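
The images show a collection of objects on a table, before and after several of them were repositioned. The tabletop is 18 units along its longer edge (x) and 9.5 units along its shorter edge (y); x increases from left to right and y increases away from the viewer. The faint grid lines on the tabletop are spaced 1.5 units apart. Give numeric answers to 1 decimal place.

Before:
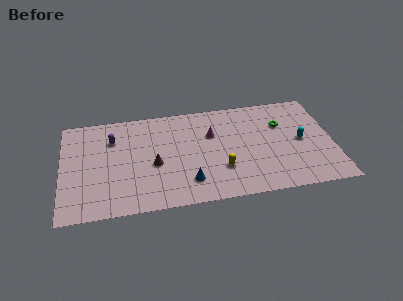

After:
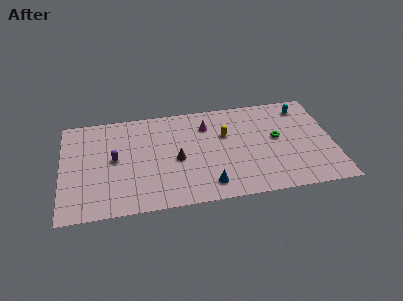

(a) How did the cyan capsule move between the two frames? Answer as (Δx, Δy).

(0.3, 3.2)

From the two frames, the cyan capsule sits at roughly (15.9, 4.7) before and (16.2, 7.9) after.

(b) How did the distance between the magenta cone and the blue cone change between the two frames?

+1.1

The distance was about 4.5 in the first image and 5.6 in the second, so they moved 1.1 units further apart.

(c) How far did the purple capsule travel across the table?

1.9

The purple capsule moved from about (3.4, 6.9) to (3.5, 5.0), a distance of √(0.1² + 1.9²) ≈ 1.9.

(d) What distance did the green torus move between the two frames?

1.4

The green torus was near (14.7, 6.5) before and (14.3, 5.2) after, so it travelled √(0.4² + 1.3²) ≈ 1.4 units.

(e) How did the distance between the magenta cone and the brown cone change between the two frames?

-0.9

Before: roughly 4.5 units apart; after: 3.6. That's 0.9 units closer together.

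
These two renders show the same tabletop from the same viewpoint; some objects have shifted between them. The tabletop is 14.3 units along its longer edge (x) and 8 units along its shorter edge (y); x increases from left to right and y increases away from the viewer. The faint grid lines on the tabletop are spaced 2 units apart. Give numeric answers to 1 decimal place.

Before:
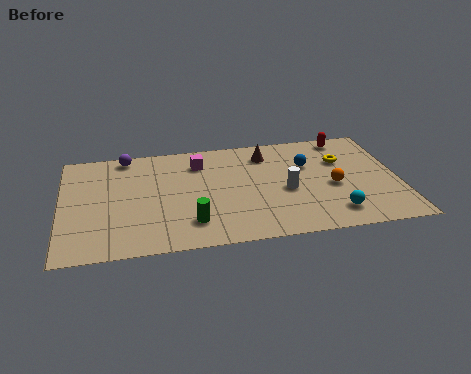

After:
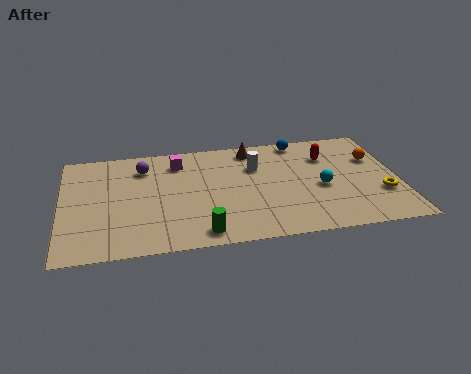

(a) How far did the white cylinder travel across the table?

2.3

The white cylinder was near (9.5, 3.5) before and (8.3, 5.5) after, so it travelled √(1.2² + 2.0²) ≈ 2.3 units.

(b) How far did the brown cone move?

0.8

The brown cone moved from about (8.8, 6.4) to (8.2, 6.9), a distance of √(0.6² + 0.5²) ≈ 0.8.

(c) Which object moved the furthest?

the yellow torus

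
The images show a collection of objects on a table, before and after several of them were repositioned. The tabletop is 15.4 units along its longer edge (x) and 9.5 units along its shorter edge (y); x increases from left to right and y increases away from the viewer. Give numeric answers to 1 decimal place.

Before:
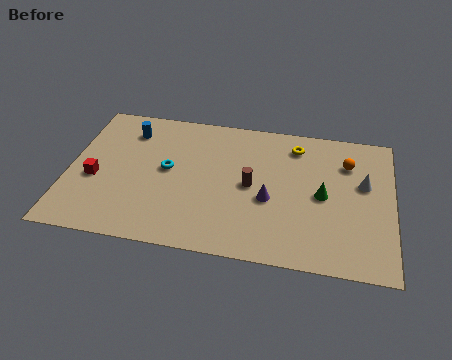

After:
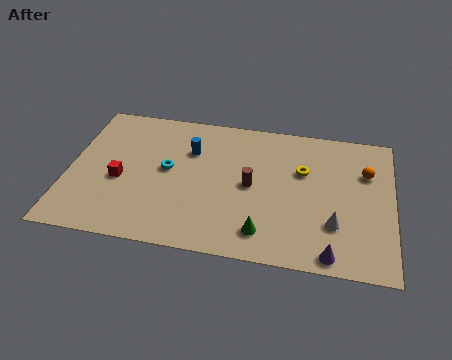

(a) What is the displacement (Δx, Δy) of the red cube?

(1.2, 0.1)

The red cube was at about (1.3, 3.9) and moved to about (2.5, 4.0).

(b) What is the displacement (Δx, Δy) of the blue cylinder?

(3.0, -0.9)

The blue cylinder started near (2.7, 7.5) and ended near (5.7, 6.6).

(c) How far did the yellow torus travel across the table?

1.7

The yellow torus was near (10.7, 7.8) before and (11.1, 6.1) after, so it travelled √(0.4² + 1.7²) ≈ 1.7 units.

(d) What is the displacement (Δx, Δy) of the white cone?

(-1.3, -2.9)

From the two frames, the white cone sits at roughly (14.0, 5.7) before and (12.7, 2.8) after.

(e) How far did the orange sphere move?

1.0

The orange sphere was near (13.2, 7.0) before and (14.1, 6.5) after, so it travelled √(0.9² + 0.5²) ≈ 1.0 units.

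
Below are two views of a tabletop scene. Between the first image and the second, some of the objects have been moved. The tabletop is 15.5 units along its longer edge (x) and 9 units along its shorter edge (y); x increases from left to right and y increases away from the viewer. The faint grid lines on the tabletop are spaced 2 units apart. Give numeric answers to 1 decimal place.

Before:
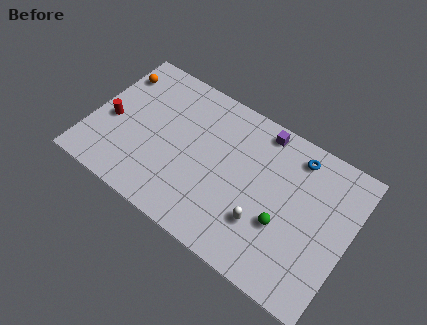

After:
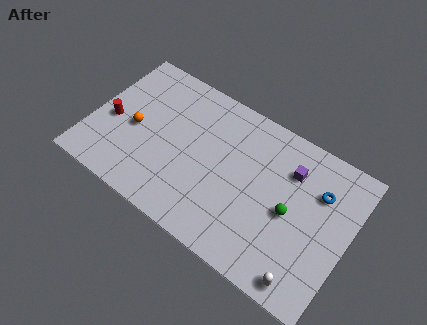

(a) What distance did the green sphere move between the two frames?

0.9

The green sphere was near (11.8, 3.3) before and (12.1, 4.2) after, so it travelled √(0.3² + 0.9²) ≈ 0.9 units.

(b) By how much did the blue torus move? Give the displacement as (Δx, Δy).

(1.6, -1.3)

The blue torus was at about (11.9, 7.6) and moved to about (13.5, 6.3).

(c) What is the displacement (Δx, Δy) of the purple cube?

(2.0, -1.4)

From the two frames, the purple cube sits at roughly (9.7, 8.0) before and (11.7, 6.6) after.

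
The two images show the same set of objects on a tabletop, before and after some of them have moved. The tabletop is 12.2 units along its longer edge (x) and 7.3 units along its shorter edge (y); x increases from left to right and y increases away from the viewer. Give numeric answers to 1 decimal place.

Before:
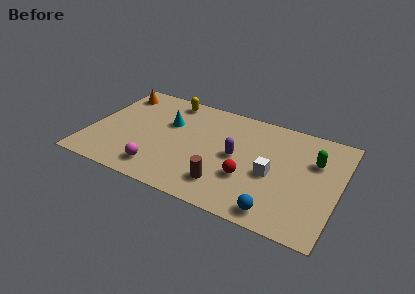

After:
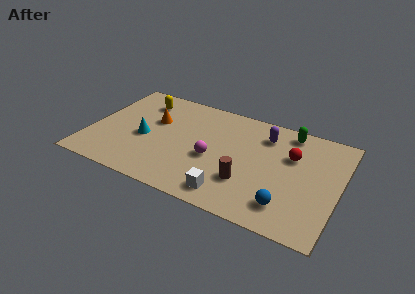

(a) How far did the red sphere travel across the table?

3.0

The red sphere moved from about (7.9, 2.5) to (9.8, 4.8), a distance of √(1.9² + 2.3²) ≈ 3.0.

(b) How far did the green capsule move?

2.1

The green capsule was near (10.9, 4.9) before and (9.5, 6.4) after, so it travelled √(1.4² + 1.5²) ≈ 2.1 units.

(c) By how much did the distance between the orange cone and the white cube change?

-3.1

They were about 8.6 units apart before and 5.5 after — 3.1 units closer together.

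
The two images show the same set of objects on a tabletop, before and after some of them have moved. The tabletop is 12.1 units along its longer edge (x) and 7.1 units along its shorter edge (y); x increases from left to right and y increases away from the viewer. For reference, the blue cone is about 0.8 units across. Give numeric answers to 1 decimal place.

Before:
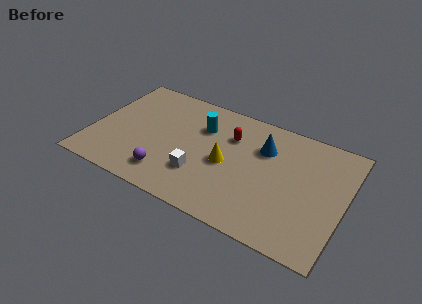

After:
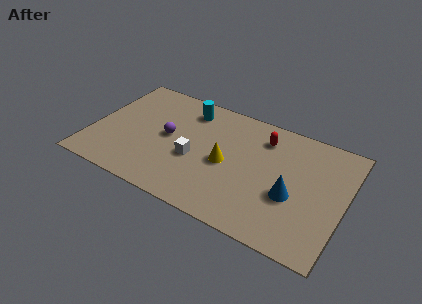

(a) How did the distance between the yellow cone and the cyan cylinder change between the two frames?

+1.1

Before: roughly 2.2 units apart; after: 3.3. That's 1.1 units further apart.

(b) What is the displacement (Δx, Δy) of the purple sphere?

(-0.3, 2.3)

The purple sphere started near (3.9, 1.4) and ended near (3.6, 3.7).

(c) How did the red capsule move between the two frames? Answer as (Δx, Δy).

(1.5, 0.6)

From the two frames, the red capsule sits at roughly (6.5, 5.0) before and (8.0, 5.6) after.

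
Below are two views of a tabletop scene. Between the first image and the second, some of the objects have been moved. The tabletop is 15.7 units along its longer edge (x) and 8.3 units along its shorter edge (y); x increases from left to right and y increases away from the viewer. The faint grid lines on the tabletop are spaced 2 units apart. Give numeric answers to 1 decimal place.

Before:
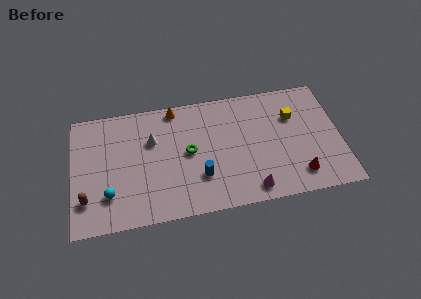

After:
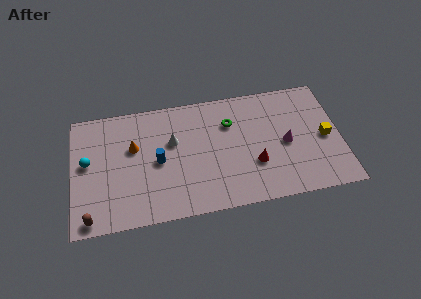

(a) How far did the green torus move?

3.0

The green torus was near (6.8, 4.3) before and (9.3, 5.9) after, so it travelled √(2.5² + 1.6²) ≈ 3.0 units.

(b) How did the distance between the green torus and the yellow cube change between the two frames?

-0.5

Before: roughly 6.4 units apart; after: 5.9. That's 0.5 units closer together.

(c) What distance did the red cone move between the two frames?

2.8

The red cone was near (13.1, 1.6) before and (10.6, 2.8) after, so it travelled √(2.5² + 1.2²) ≈ 2.8 units.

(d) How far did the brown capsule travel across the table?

1.3

From (0.8, 2.1) to (1.0, 0.8), the brown capsule covered √(0.2² + 1.3²) ≈ 1.3 units.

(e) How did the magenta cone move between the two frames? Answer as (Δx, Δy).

(2.2, 2.8)

From the two frames, the magenta cone sits at roughly (10.3, 1.1) before and (12.5, 3.9) after.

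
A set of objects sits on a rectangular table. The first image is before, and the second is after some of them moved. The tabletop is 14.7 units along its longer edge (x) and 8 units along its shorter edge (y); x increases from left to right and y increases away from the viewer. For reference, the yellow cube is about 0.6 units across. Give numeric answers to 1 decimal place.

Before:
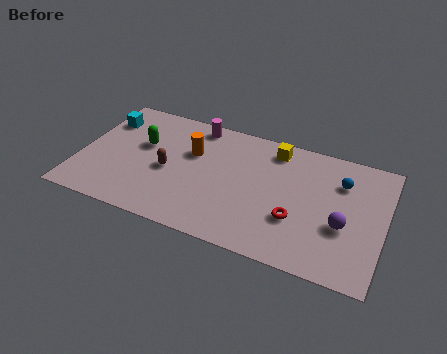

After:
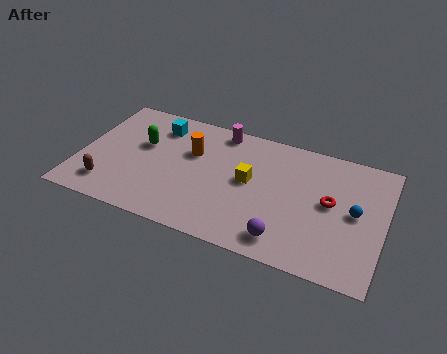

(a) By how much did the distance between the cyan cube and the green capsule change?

-0.7

The distance was about 2.3 in the first image and 1.6 in the second, so they moved 0.7 units closer together.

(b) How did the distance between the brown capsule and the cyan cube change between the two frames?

+1.0

The distance was about 4.2 in the first image and 5.2 in the second, so they moved 1.0 units further apart.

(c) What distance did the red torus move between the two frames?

2.2

The red torus moved from about (10.6, 2.7) to (12.1, 4.3), a distance of √(1.5² + 1.6²) ≈ 2.2.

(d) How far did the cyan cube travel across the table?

2.6

From (0.9, 6.0) to (3.5, 6.4), the cyan cube covered √(2.6² + 0.4²) ≈ 2.6 units.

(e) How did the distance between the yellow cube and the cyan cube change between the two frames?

-3.2

The distance was about 8.3 in the first image and 5.1 in the second, so they moved 3.2 units closer together.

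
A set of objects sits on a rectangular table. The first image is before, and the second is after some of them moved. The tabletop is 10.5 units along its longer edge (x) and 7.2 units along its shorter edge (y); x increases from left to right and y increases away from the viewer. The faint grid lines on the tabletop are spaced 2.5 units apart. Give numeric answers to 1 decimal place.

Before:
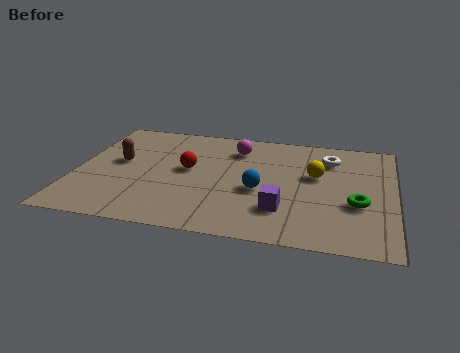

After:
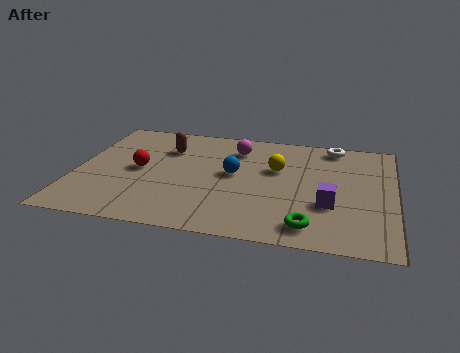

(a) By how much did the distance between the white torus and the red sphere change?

+2.0

Before: roughly 4.9 units apart; after: 6.9. That's 2.0 units further apart.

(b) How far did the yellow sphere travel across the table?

1.3

The yellow sphere was near (7.9, 4.3) before and (6.6, 4.5) after, so it travelled √(1.3² + 0.2²) ≈ 1.3 units.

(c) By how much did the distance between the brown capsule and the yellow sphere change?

-2.7

The distance was about 6.5 in the first image and 3.8 in the second, so they moved 2.7 units closer together.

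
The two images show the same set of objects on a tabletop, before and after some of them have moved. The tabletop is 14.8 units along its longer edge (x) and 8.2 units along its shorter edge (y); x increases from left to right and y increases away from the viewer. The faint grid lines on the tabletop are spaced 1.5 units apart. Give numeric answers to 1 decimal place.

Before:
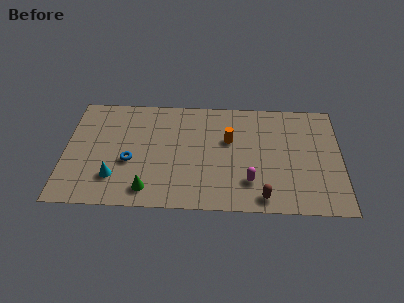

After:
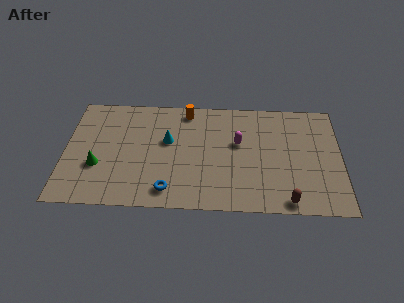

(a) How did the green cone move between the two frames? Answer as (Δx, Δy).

(-2.7, 1.6)

The green cone started near (4.5, 1.3) and ended near (1.8, 2.9).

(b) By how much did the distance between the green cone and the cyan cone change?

+2.2

Before: roughly 2.0 units apart; after: 4.2. That's 2.2 units further apart.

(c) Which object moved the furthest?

the cyan cone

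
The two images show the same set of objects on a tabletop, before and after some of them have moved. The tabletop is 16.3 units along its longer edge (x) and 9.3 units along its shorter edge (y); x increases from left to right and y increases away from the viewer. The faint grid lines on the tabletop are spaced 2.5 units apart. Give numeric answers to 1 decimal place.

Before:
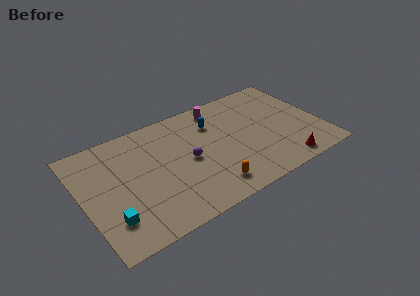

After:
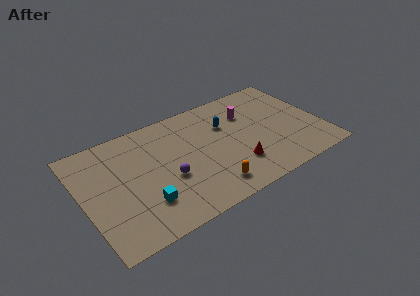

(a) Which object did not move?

the orange capsule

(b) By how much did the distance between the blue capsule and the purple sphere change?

+2.0

Before: roughly 3.1 units apart; after: 5.1. That's 2.0 units further apart.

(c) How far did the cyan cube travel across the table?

2.3

The cyan cube was near (1.5, 2.3) before and (3.8, 2.5) after, so it travelled √(2.3² + 0.2²) ≈ 2.3 units.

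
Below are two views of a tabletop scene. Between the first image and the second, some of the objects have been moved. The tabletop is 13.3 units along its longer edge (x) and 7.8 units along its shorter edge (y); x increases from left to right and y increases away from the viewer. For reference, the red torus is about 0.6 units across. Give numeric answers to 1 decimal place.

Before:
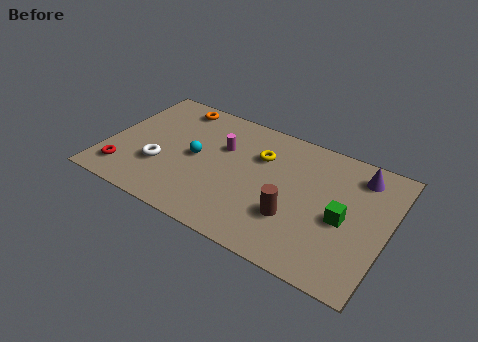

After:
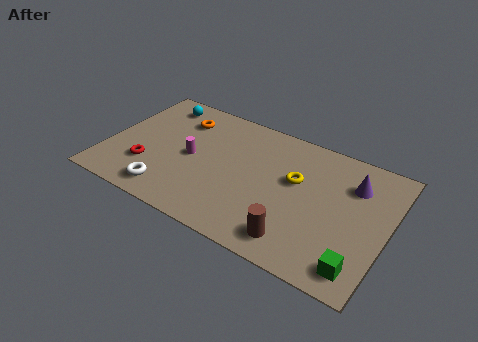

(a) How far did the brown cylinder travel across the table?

1.2

The brown cylinder was near (9.1, 2.5) before and (9.4, 1.3) after, so it travelled √(0.3² + 1.2²) ≈ 1.2 units.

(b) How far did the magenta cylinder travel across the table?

1.8

From (5.3, 5.1) to (4.0, 3.8), the magenta cylinder covered √(1.3² + 1.3²) ≈ 1.8 units.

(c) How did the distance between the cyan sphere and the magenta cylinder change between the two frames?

+1.9

The distance was about 1.6 in the first image and 3.5 in the second, so they moved 1.9 units further apart.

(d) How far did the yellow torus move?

1.9

The yellow torus was near (7.1, 5.4) before and (8.9, 4.7) after, so it travelled √(1.8² + 0.7²) ≈ 1.9 units.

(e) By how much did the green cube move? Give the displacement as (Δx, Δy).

(1.0, -2.3)

The green cube started near (11.3, 3.5) and ended near (12.3, 1.2).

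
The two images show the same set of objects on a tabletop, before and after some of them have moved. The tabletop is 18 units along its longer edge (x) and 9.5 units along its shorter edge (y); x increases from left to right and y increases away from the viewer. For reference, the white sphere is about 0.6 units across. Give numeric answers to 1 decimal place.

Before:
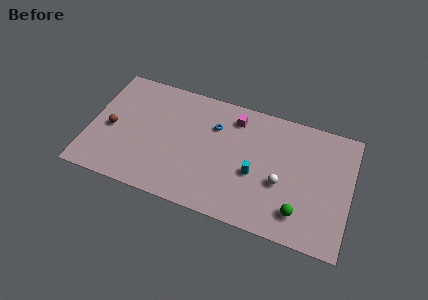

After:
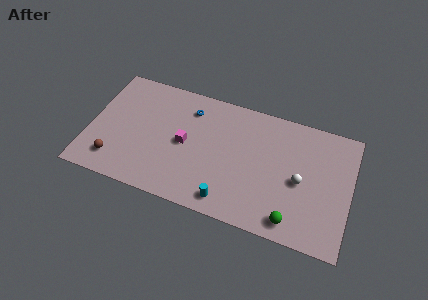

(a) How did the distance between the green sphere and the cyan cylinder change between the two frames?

+0.7

Before: roughly 3.7 units apart; after: 4.4. That's 0.7 units further apart.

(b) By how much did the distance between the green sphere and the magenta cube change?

+0.8

They were about 7.6 units apart before and 8.4 after — 0.8 units further apart.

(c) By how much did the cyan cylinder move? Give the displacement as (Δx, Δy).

(-1.6, -2.6)

From the two frames, the cyan cylinder sits at roughly (11.5, 3.9) before and (9.9, 1.3) after.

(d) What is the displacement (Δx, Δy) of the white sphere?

(1.3, 0.6)

From the two frames, the white sphere sits at roughly (13.3, 3.8) before and (14.6, 4.4) after.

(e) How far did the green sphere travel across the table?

0.8

From (14.7, 2.0) to (14.3, 1.3), the green sphere covered √(0.4² + 0.7²) ≈ 0.8 units.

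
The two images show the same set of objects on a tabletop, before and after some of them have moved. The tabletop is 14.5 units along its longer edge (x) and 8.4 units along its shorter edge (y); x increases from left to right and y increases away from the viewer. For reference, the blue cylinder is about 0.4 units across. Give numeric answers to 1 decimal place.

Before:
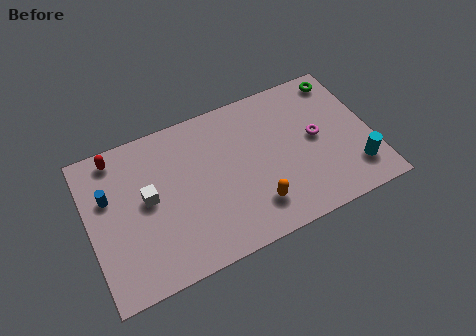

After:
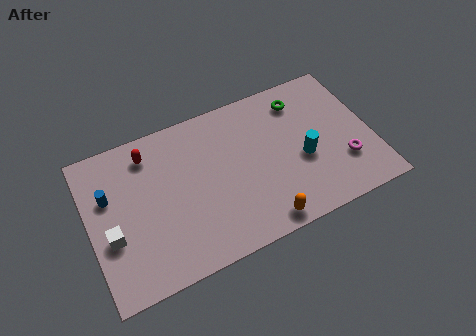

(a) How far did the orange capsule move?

1.0

The orange capsule moved from about (8.2, 1.9) to (8.4, 0.9), a distance of √(0.2² + 1.0²) ≈ 1.0.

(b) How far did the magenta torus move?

2.2

The magenta torus was near (11.7, 4.4) before and (12.9, 2.5) after, so it travelled √(1.2² + 1.9²) ≈ 2.2 units.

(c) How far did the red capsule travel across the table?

1.7

From (1.7, 7.4) to (3.3, 6.9), the red capsule covered √(1.6² + 0.5²) ≈ 1.7 units.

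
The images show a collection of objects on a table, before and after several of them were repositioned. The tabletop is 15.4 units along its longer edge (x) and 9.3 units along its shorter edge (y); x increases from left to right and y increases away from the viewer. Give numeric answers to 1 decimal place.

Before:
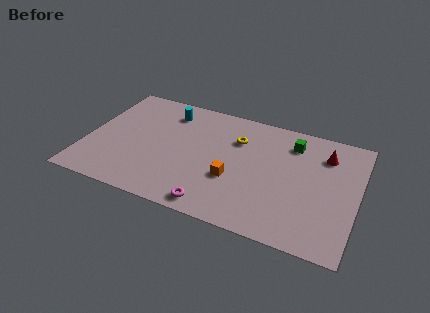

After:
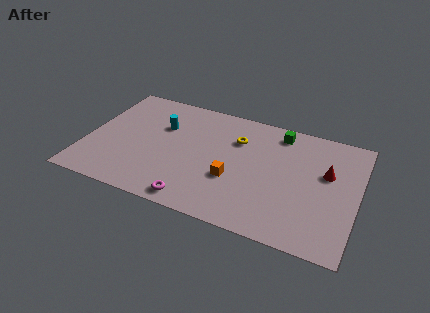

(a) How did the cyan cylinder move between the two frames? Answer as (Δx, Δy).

(-0.2, -1.3)

The cyan cylinder was at about (4.3, 7.5) and moved to about (4.1, 6.2).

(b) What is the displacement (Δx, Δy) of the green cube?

(-0.8, 0.6)

The green cube was at about (11.5, 7.4) and moved to about (10.7, 8.0).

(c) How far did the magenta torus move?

1.1

The magenta torus was near (7.7, 1.0) before and (6.6, 1.0) after, so it travelled √(1.1² + 0.0²) ≈ 1.1 units.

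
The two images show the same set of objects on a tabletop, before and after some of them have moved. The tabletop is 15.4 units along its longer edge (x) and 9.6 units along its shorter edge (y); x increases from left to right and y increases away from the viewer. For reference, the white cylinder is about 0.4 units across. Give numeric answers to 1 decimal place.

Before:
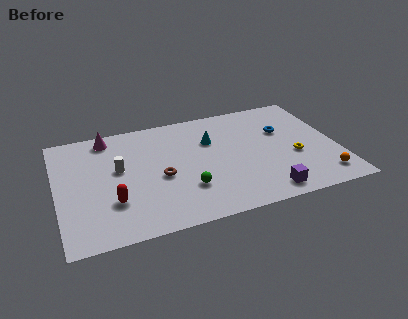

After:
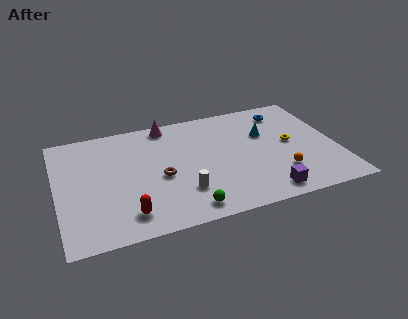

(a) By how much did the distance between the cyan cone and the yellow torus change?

-3.4

The distance was about 5.2 in the first image and 1.8 in the second, so they moved 3.4 units closer together.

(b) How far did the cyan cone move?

3.0

The cyan cone moved from about (8.6, 6.5) to (11.6, 6.2), a distance of √(3.0² + 0.3²) ≈ 3.0.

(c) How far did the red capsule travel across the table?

1.4

From (2.9, 2.9) to (3.6, 1.7), the red capsule covered √(0.7² + 1.2²) ≈ 1.4 units.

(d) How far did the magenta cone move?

3.3

From (3.0, 8.4) to (6.3, 8.6), the magenta cone covered √(3.3² + 0.2²) ≈ 3.3 units.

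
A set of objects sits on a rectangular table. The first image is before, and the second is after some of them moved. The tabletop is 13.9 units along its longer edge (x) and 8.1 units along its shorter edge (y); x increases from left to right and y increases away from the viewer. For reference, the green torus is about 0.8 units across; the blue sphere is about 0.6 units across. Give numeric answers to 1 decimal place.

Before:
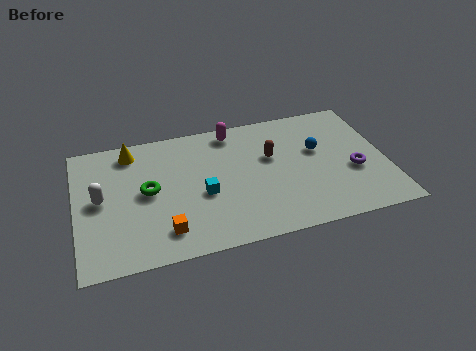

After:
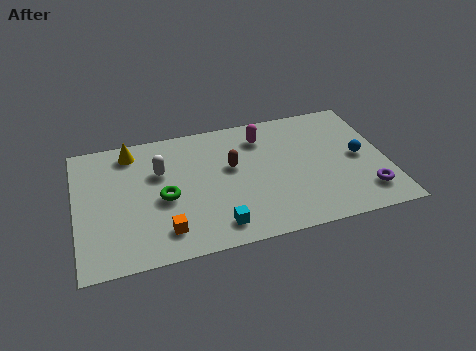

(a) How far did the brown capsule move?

1.8

From (8.8, 5.0) to (7.0, 4.8), the brown capsule covered √(1.8² + 0.2²) ≈ 1.8 units.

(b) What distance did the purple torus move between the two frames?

1.6

The purple torus moved from about (12.4, 3.2) to (12.8, 1.7), a distance of √(0.4² + 1.5²) ≈ 1.6.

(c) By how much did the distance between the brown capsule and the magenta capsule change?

-0.4

Before: roughly 2.6 units apart; after: 2.2. That's 0.4 units closer together.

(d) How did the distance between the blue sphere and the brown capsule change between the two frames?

+3.7

They were about 2.1 units apart before and 5.8 after — 3.7 units further apart.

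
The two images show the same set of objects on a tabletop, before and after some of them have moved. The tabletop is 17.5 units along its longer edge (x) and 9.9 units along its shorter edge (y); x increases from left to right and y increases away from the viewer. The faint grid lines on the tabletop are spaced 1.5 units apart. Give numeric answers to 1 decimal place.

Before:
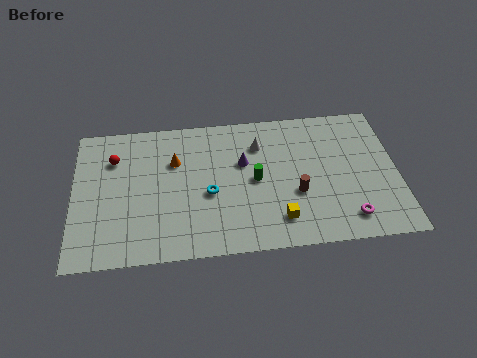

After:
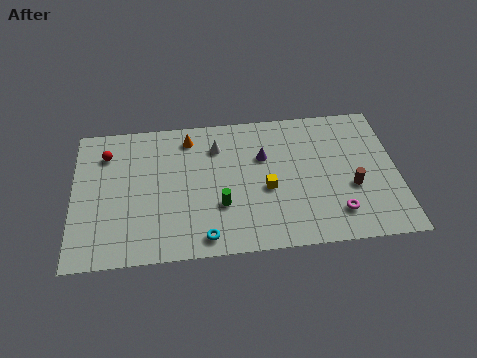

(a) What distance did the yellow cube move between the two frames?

2.3

The yellow cube was near (11.0, 2.0) before and (10.4, 4.2) after, so it travelled √(0.6² + 2.2²) ≈ 2.3 units.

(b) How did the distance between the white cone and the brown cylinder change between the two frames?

+3.9

They were about 4.2 units apart before and 8.1 after — 3.9 units further apart.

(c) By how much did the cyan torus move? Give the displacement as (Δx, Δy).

(-0.3, -3.0)

From the two frames, the cyan torus sits at roughly (7.3, 4.2) before and (7.0, 1.2) after.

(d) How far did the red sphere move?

0.6

The red sphere was near (2.2, 7.2) before and (1.8, 7.6) after, so it travelled √(0.4² + 0.4²) ≈ 0.6 units.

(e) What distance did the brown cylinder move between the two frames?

3.0

The brown cylinder was near (12.0, 3.7) before and (15.0, 3.8) after, so it travelled √(3.0² + 0.1²) ≈ 3.0 units.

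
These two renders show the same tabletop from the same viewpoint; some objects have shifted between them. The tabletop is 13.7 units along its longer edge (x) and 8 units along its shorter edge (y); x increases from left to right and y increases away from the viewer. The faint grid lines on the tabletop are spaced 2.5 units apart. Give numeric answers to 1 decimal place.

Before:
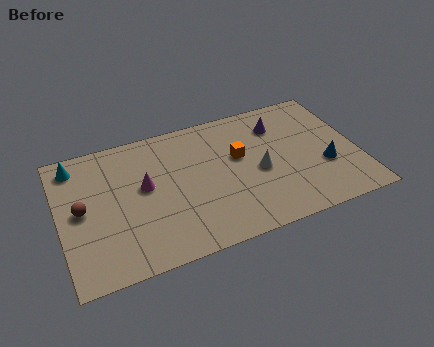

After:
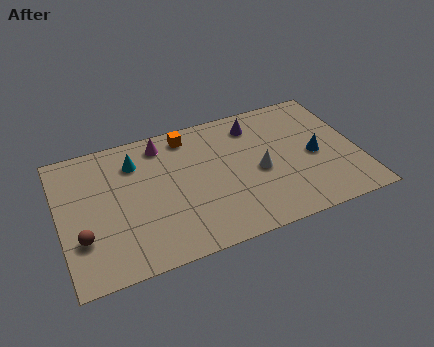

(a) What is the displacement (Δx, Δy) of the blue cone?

(-0.4, 0.8)

From the two frames, the blue cone sits at roughly (12.1, 2.9) before and (11.7, 3.7) after.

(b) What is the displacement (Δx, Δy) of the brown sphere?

(-0.1, -1.6)

The brown sphere was at about (1.0, 4.1) and moved to about (0.9, 2.5).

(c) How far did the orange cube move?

3.0

The orange cube moved from about (8.3, 4.8) to (6.1, 6.9), a distance of √(2.2² + 2.1²) ≈ 3.0.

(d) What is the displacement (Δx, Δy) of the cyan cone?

(2.7, -0.7)

The cyan cone was at about (0.9, 6.8) and moved to about (3.6, 6.1).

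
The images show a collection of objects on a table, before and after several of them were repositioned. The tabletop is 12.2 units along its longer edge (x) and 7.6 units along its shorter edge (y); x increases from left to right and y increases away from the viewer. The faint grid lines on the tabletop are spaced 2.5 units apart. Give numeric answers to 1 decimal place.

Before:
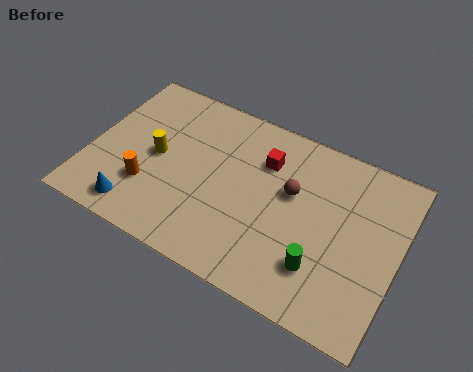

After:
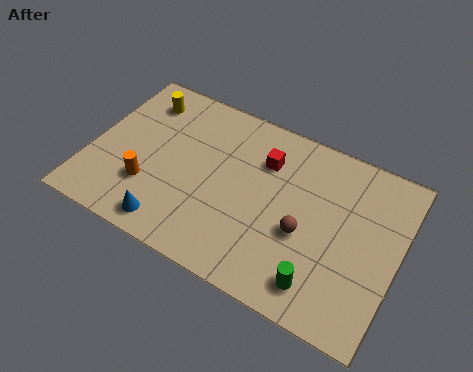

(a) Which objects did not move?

the orange cylinder and the red cube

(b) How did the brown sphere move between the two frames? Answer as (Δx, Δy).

(0.7, -1.5)

The brown sphere started near (7.9, 4.6) and ended near (8.6, 3.1).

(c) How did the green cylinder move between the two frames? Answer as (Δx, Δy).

(0.1, -0.7)

The green cylinder was at about (9.4, 2.0) and moved to about (9.5, 1.3).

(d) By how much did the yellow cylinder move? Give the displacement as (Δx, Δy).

(-1.0, 2.3)

The yellow cylinder was at about (2.6, 3.8) and moved to about (1.6, 6.1).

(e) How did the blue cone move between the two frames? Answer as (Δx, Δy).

(1.4, -0.1)

The blue cone started near (2.2, 1.1) and ended near (3.6, 1.0).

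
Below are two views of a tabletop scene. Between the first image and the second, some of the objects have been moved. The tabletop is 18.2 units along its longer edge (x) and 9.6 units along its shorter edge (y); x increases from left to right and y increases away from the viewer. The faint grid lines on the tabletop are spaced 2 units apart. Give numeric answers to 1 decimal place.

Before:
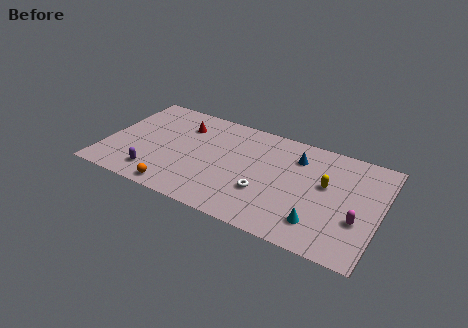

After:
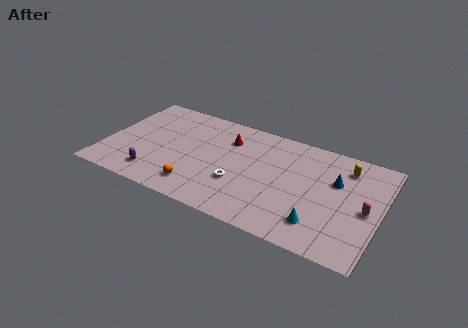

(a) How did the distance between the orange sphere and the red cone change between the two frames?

-0.7

The distance was about 6.2 in the first image and 5.5 in the second, so they moved 0.7 units closer together.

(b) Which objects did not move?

the purple capsule and the cyan cone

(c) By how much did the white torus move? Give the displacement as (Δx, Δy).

(-1.7, 0.1)

The white torus started near (10.8, 3.2) and ended near (9.1, 3.3).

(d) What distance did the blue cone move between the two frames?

2.9

The blue cone moved from about (12.5, 7.3) to (15.2, 6.2), a distance of √(2.7² + 1.1²) ≈ 2.9.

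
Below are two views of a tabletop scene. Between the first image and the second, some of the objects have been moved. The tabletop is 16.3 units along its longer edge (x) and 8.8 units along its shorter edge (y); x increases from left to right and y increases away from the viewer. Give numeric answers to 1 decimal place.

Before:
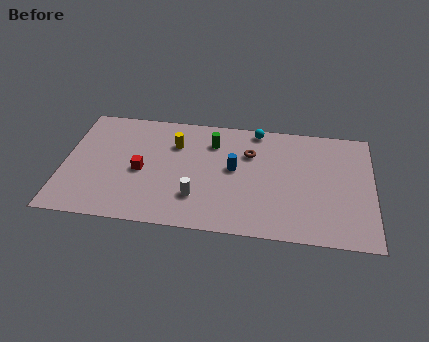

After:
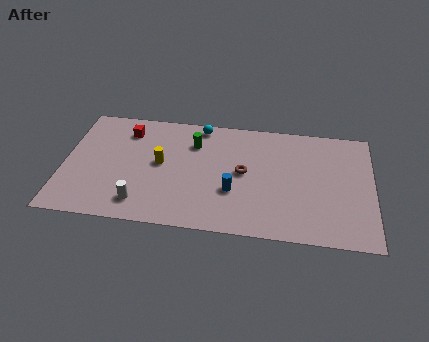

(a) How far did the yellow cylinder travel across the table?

1.7

The yellow cylinder moved from about (5.8, 6.3) to (5.1, 4.7), a distance of √(0.7² + 1.6²) ≈ 1.7.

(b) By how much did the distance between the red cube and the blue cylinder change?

+2.0

Before: roughly 5.0 units apart; after: 7.0. That's 2.0 units further apart.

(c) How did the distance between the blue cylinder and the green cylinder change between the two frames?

+1.8

They were about 2.2 units apart before and 4.0 after — 1.8 units further apart.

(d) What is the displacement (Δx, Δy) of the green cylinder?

(-1.0, -0.2)

From the two frames, the green cylinder sits at roughly (7.8, 6.7) before and (6.8, 6.5) after.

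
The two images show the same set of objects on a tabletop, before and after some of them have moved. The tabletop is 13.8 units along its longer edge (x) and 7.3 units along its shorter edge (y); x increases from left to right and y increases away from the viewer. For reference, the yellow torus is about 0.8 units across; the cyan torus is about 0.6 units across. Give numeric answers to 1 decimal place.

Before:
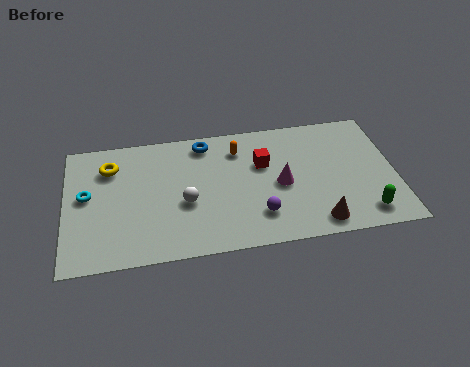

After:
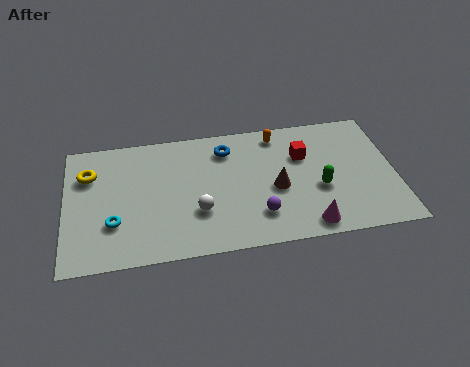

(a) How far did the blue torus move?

1.0

The blue torus moved from about (5.9, 6.3) to (6.8, 5.8), a distance of √(0.9² + 0.5²) ≈ 1.0.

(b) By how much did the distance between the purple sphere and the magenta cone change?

+0.3

The distance was about 1.9 in the first image and 2.2 in the second, so they moved 0.3 units further apart.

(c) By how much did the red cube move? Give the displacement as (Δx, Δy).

(1.7, 0.2)

The red cube was at about (8.3, 4.7) and moved to about (10.0, 4.9).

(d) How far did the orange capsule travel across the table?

1.8

From (7.3, 5.7) to (9.0, 6.3), the orange capsule covered √(1.7² + 0.6²) ≈ 1.8 units.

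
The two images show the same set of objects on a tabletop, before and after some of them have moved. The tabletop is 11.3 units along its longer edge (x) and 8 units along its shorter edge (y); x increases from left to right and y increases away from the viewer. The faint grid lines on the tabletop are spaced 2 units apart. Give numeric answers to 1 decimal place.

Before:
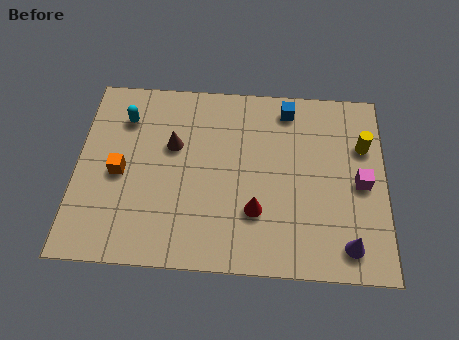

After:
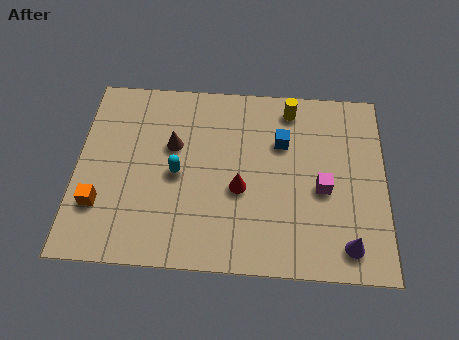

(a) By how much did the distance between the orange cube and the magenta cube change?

-0.6

Before: roughly 8.8 units apart; after: 8.2. That's 0.6 units closer together.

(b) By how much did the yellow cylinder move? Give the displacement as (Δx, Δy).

(-2.7, 1.5)

From the two frames, the yellow cylinder sits at roughly (10.5, 5.4) before and (7.8, 6.9) after.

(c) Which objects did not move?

the brown cone and the purple cone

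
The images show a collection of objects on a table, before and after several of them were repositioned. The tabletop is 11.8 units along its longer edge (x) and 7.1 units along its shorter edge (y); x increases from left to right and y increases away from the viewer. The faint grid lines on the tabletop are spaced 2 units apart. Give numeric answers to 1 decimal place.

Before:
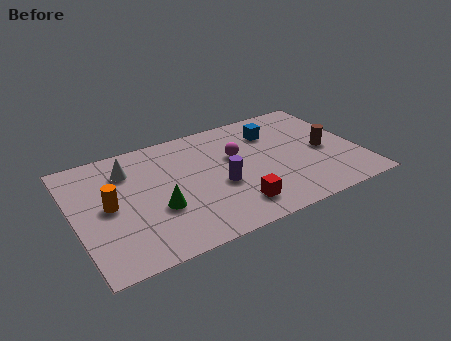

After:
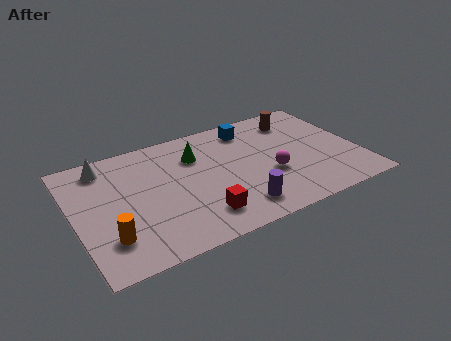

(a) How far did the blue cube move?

1.1

The blue cube moved from about (8.5, 5.3) to (7.6, 5.9), a distance of √(0.9² + 0.6²) ≈ 1.1.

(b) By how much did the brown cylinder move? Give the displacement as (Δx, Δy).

(-0.8, 2.4)

From the two frames, the brown cylinder sits at roughly (10.4, 3.3) before and (9.6, 5.7) after.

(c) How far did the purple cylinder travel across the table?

1.7

The purple cylinder was near (5.9, 2.9) before and (6.4, 1.3) after, so it travelled √(0.5² + 1.6²) ≈ 1.7 units.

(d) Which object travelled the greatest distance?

the green cone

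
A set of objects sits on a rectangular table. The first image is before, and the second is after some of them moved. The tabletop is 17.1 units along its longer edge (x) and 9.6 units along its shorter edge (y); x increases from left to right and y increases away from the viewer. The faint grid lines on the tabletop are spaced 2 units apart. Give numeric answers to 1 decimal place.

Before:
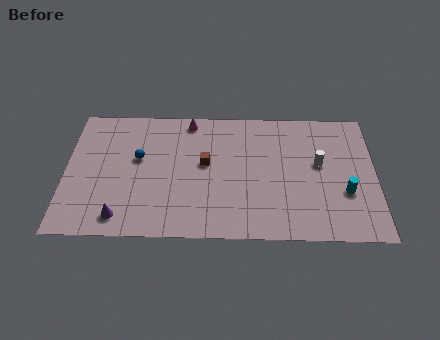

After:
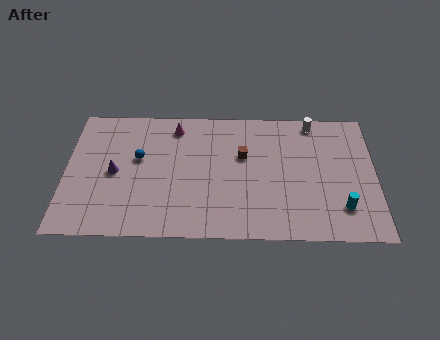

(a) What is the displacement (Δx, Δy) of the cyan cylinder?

(-0.2, -1.1)

From the two frames, the cyan cylinder sits at roughly (15.4, 3.4) before and (15.2, 2.3) after.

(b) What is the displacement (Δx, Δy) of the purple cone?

(-0.4, 3.2)

The purple cone was at about (3.1, 1.4) and moved to about (2.7, 4.6).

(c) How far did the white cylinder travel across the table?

3.1

The white cylinder moved from about (14.0, 5.5) to (13.7, 8.6), a distance of √(0.3² + 3.1²) ≈ 3.1.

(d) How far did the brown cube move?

2.2

The brown cube was near (7.7, 5.4) before and (9.8, 6.0) after, so it travelled √(2.1² + 0.6²) ≈ 2.2 units.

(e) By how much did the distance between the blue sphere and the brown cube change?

+2.1

Before: roughly 3.7 units apart; after: 5.8. That's 2.1 units further apart.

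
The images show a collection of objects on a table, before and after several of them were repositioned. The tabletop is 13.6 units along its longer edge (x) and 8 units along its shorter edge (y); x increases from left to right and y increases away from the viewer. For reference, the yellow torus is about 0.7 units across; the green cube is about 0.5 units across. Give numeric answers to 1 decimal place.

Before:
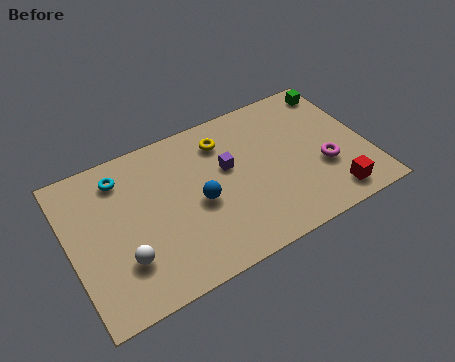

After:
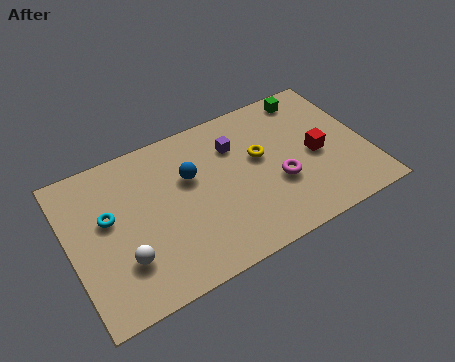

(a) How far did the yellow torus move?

2.2

The yellow torus was near (7.3, 6.3) before and (8.8, 4.7) after, so it travelled √(1.5² + 1.6²) ≈ 2.2 units.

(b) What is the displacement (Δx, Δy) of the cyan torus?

(-0.8, -1.8)

The cyan torus was at about (2.6, 6.5) and moved to about (1.8, 4.7).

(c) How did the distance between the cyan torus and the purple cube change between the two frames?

+1.1

The distance was about 5.0 in the first image and 6.1 in the second, so they moved 1.1 units further apart.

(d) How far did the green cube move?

1.3

The green cube moved from about (12.8, 6.9) to (11.5, 7.0), a distance of √(1.3² + 0.1²) ≈ 1.3.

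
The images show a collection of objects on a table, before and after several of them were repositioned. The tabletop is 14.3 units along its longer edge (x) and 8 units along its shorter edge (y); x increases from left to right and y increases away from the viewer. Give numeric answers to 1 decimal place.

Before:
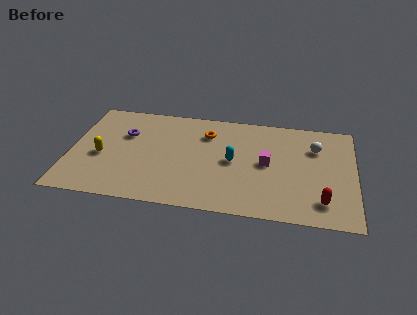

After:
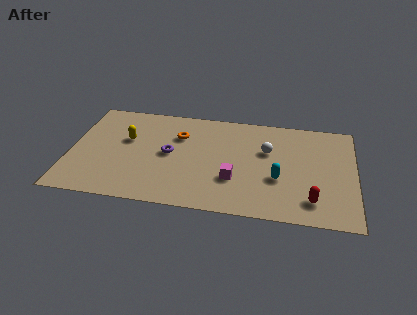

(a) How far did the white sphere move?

2.5

The white sphere was near (12.3, 5.7) before and (9.9, 5.1) after, so it travelled √(2.4² + 0.6²) ≈ 2.5 units.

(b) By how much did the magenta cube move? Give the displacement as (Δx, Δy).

(-1.6, -1.5)

The magenta cube started near (9.9, 4.1) and ended near (8.3, 2.6).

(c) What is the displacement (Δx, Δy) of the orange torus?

(-1.4, -0.4)

From the two frames, the orange torus sits at roughly (6.8, 6.0) before and (5.4, 5.6) after.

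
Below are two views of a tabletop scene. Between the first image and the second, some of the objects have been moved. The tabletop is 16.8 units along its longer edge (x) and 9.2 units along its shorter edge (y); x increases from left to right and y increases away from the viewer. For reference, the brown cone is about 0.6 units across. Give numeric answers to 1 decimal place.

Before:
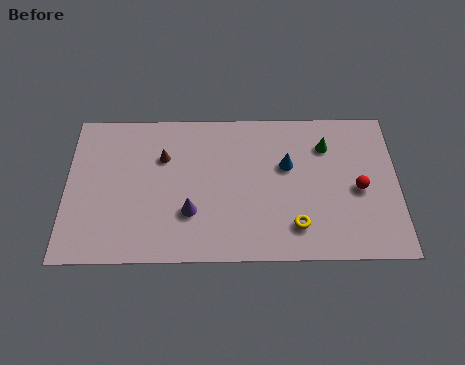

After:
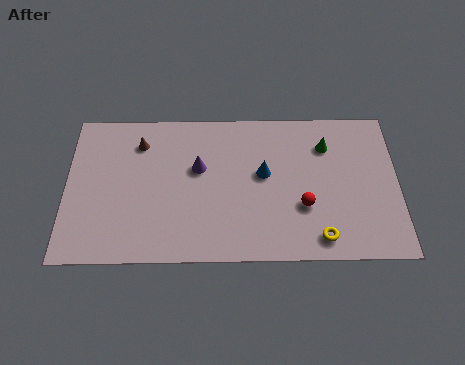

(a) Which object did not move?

the green cone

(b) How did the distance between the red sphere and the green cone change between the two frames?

+0.8

Before: roughly 3.1 units apart; after: 3.9. That's 0.8 units further apart.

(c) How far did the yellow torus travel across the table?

1.4

The yellow torus moved from about (11.6, 2.0) to (12.8, 1.3), a distance of √(1.2² + 0.7²) ≈ 1.4.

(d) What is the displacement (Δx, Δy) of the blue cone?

(-1.2, -0.5)

The blue cone was at about (11.2, 5.7) and moved to about (10.0, 5.2).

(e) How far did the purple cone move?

2.7

From (6.3, 2.9) to (6.7, 5.6), the purple cone covered √(0.4² + 2.7²) ≈ 2.7 units.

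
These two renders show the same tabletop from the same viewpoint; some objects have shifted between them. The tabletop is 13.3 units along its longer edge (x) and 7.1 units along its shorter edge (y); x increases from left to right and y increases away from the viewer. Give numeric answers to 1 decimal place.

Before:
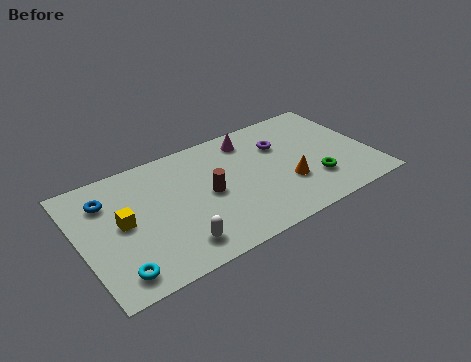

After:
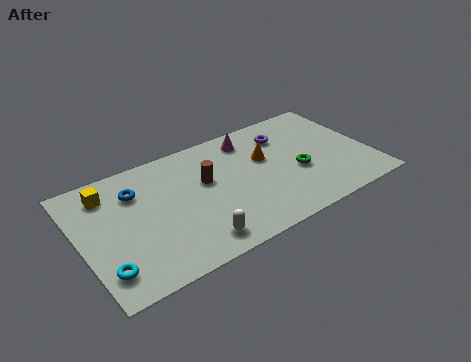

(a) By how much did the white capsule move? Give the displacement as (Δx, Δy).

(0.8, -0.2)

The white capsule was at about (4.0, 1.3) and moved to about (4.8, 1.1).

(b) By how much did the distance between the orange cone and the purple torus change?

-1.0

The distance was about 2.5 in the first image and 1.5 in the second, so they moved 1.0 units closer together.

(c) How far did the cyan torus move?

0.6

The cyan torus was near (1.3, 1.1) before and (0.8, 1.5) after, so it travelled √(0.5² + 0.4²) ≈ 0.6 units.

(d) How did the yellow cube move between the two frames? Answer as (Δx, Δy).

(-0.4, 2.0)

From the two frames, the yellow cube sits at roughly (1.9, 3.7) before and (1.5, 5.7) after.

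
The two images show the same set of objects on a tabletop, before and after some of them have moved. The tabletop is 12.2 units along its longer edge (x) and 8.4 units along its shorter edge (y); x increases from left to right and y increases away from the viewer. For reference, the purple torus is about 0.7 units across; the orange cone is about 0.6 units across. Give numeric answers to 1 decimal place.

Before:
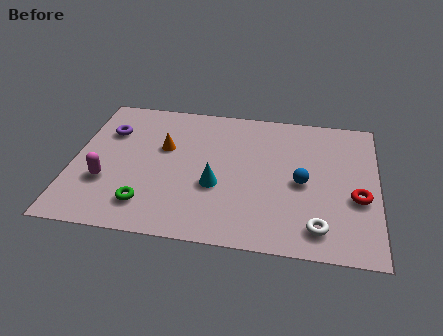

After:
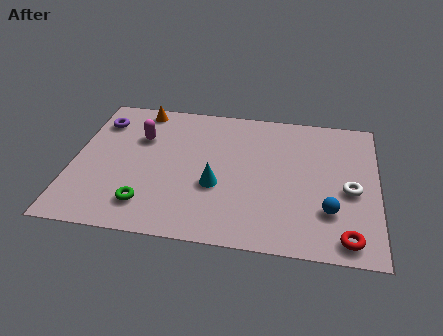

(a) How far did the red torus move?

2.3

The red torus moved from about (11.4, 3.3) to (11.0, 1.0), a distance of √(0.4² + 2.3²) ≈ 2.3.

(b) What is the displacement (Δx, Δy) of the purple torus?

(-0.4, 0.6)

The purple torus was at about (1.3, 5.9) and moved to about (0.9, 6.5).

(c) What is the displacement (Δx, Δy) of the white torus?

(1.2, 2.3)

The white torus started near (9.9, 1.4) and ended near (11.1, 3.7).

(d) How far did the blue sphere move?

1.9

The blue sphere was near (9.2, 3.9) before and (10.3, 2.4) after, so it travelled √(1.1² + 1.5²) ≈ 1.9 units.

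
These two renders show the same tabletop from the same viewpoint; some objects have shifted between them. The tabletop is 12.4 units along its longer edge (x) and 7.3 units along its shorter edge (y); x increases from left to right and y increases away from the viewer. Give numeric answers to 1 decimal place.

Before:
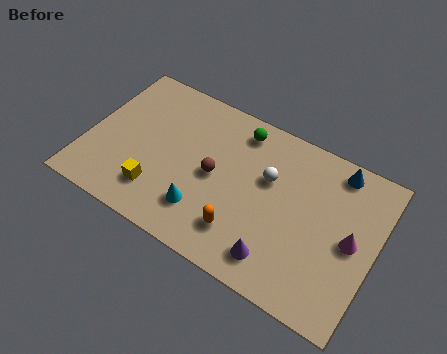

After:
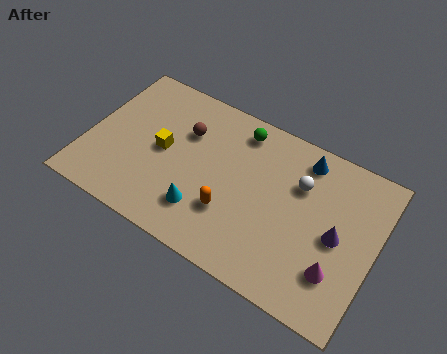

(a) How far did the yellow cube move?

2.0

From (3.3, 1.7) to (3.2, 3.7), the yellow cube covered √(0.1² + 2.0²) ≈ 2.0 units.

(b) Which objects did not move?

the green sphere and the cyan cone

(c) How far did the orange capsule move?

0.8

The orange capsule moved from about (7.0, 1.7) to (6.4, 2.3), a distance of √(0.6² + 0.6²) ≈ 0.8.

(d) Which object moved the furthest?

the purple cone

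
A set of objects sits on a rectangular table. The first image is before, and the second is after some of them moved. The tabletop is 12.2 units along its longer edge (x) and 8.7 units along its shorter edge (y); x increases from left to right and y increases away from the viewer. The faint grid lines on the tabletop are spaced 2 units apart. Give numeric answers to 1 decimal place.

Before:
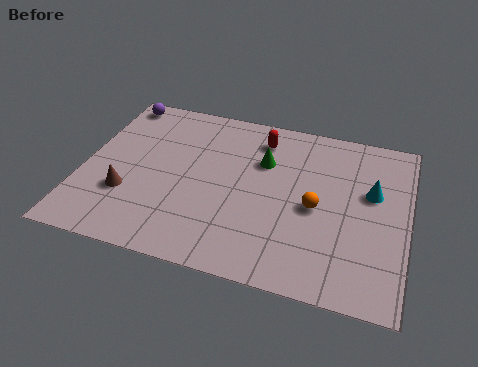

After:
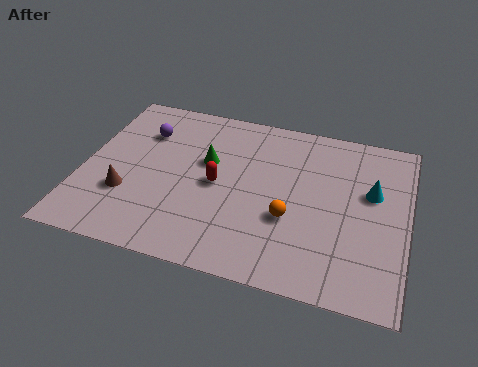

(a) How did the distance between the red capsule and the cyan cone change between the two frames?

+1.1

They were about 4.7 units apart before and 5.8 after — 1.1 units further apart.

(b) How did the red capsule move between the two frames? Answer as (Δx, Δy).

(-1.4, -2.9)

The red capsule started near (6.5, 7.1) and ended near (5.1, 4.2).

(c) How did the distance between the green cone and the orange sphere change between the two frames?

+1.1

They were about 2.8 units apart before and 3.9 after — 1.1 units further apart.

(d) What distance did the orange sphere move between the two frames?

1.2

The orange sphere was near (8.8, 4.0) before and (7.9, 3.2) after, so it travelled √(0.9² + 0.8²) ≈ 1.2 units.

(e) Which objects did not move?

the brown cone and the cyan cone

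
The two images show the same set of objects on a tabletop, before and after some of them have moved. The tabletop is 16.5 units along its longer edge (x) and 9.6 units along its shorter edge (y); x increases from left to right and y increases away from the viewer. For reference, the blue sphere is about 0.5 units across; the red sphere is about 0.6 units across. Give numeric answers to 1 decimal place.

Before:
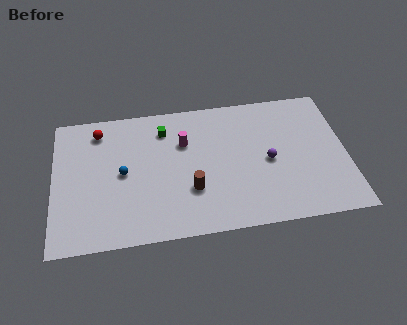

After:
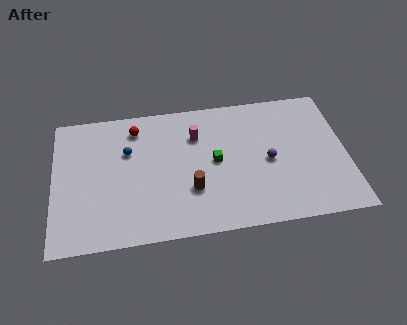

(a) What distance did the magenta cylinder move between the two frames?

0.8

The magenta cylinder was near (7.4, 6.5) before and (8.1, 6.9) after, so it travelled √(0.7² + 0.4²) ≈ 0.8 units.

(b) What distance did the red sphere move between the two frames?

2.1

The red sphere was near (2.6, 8.0) before and (4.7, 7.9) after, so it travelled √(2.1² + 0.1²) ≈ 2.1 units.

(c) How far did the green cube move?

3.9

From (6.3, 7.6) to (9.1, 4.9), the green cube covered √(2.8² + 2.7²) ≈ 3.9 units.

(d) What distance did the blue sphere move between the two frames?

1.5

The blue sphere moved from about (3.9, 4.8) to (4.2, 6.3), a distance of √(0.3² + 1.5²) ≈ 1.5.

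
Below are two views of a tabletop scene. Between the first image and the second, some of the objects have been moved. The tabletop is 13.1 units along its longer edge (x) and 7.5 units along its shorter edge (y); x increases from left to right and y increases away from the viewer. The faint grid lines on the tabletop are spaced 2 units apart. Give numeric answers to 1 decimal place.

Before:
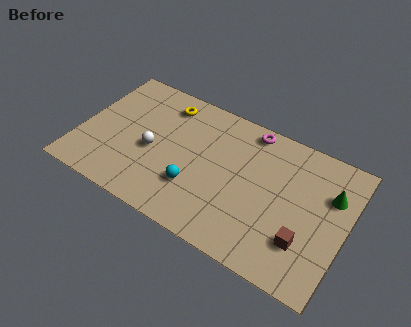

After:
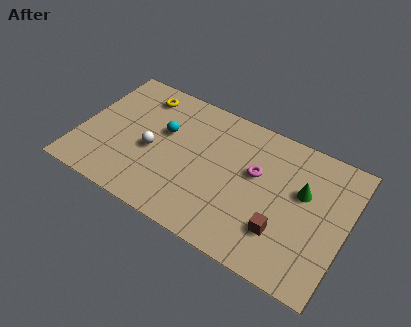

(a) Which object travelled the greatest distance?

the cyan sphere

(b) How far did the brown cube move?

1.1

The brown cube moved from about (11.3, 2.1) to (10.2, 2.1), a distance of √(1.1² + 0.0²) ≈ 1.1.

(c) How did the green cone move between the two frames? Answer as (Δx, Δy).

(-1.3, -0.5)

The green cone was at about (12.2, 5.1) and moved to about (10.9, 4.6).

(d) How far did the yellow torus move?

1.2

The yellow torus moved from about (3.8, 6.2) to (2.6, 6.2), a distance of √(1.2² + 0.0²) ≈ 1.2.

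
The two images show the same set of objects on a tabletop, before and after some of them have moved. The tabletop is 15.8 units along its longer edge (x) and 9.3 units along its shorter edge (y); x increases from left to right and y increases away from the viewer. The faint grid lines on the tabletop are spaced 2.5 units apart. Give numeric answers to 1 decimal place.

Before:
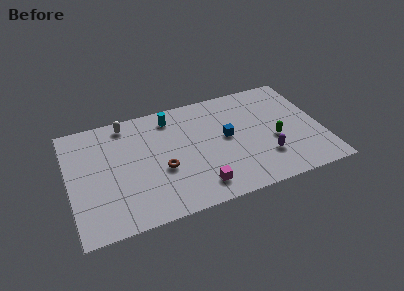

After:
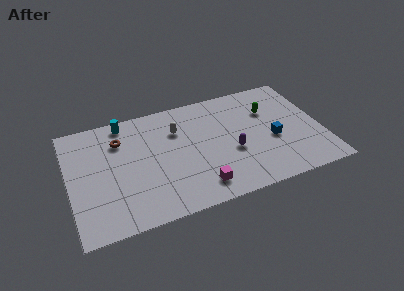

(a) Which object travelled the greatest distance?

the brown torus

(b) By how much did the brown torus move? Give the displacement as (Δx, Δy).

(-2.4, 3.2)

The brown torus was at about (5.7, 3.7) and moved to about (3.3, 6.9).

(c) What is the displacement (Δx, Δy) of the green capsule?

(-0.1, 2.6)

From the two frames, the green capsule sits at roughly (12.8, 3.8) before and (12.7, 6.4) after.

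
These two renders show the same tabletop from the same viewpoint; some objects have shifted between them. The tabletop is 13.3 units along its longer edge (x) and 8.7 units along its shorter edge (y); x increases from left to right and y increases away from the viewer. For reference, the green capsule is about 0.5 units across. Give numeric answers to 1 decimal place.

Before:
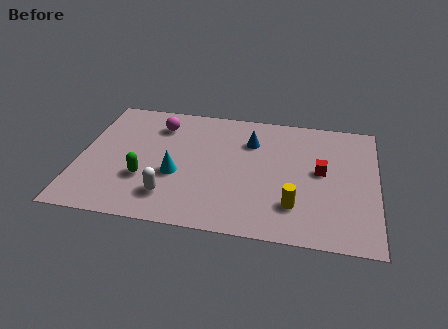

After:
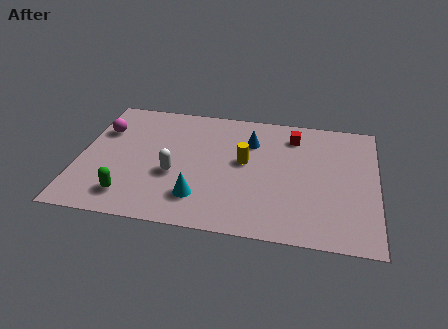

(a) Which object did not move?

the blue cone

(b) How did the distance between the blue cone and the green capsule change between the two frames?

+1.3

They were about 5.7 units apart before and 7.0 after — 1.3 units further apart.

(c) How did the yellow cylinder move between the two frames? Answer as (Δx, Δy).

(-2.3, 2.6)

From the two frames, the yellow cylinder sits at roughly (9.7, 2.2) before and (7.4, 4.8) after.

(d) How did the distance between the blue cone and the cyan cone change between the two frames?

+0.5

They were about 4.3 units apart before and 4.8 after — 0.5 units further apart.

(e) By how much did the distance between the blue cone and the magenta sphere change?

+2.5

Before: roughly 4.2 units apart; after: 6.7. That's 2.5 units further apart.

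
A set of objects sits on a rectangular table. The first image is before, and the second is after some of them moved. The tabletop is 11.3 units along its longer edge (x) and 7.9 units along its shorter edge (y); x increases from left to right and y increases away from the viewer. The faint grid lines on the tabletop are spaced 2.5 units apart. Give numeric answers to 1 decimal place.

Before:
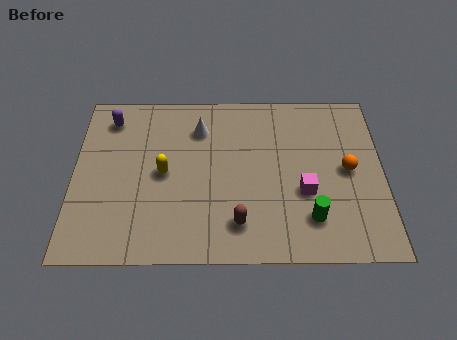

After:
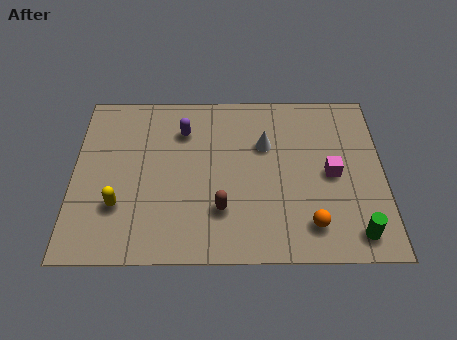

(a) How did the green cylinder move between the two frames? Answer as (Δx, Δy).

(1.6, -0.7)

The green cylinder was at about (8.6, 1.8) and moved to about (10.2, 1.1).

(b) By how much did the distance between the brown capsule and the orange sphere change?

-1.4

The distance was about 4.7 in the first image and 3.3 in the second, so they moved 1.4 units closer together.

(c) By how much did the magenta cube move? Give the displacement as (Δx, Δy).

(1.0, 0.8)

The magenta cube was at about (8.4, 3.0) and moved to about (9.4, 3.8).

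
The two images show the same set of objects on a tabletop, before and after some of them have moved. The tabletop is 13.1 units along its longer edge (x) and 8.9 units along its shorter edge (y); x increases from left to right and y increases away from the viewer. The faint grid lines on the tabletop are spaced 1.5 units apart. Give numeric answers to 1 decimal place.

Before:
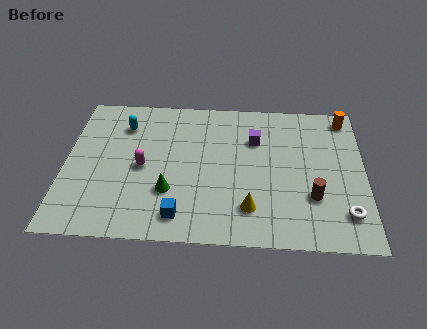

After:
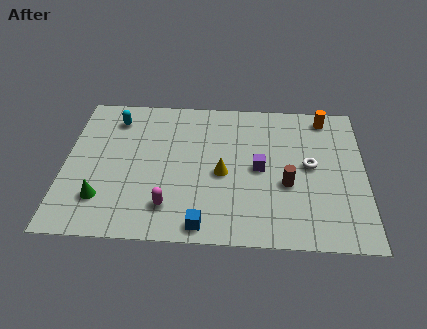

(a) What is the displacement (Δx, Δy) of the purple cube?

(0.2, -1.8)

The purple cube started near (8.3, 6.2) and ended near (8.5, 4.4).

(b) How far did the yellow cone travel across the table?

2.3

The yellow cone was near (8.1, 2.0) before and (6.9, 4.0) after, so it travelled √(1.2² + 2.0²) ≈ 2.3 units.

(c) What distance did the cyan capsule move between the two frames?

0.6

The cyan capsule moved from about (2.5, 6.8) to (2.1, 7.2), a distance of √(0.4² + 0.4²) ≈ 0.6.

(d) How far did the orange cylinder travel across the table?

0.9

From (12.3, 7.8) to (11.4, 7.8), the orange cylinder covered √(0.9² + 0.0²) ≈ 0.9 units.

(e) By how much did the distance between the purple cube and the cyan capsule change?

+1.2

The distance was about 5.8 in the first image and 7.0 in the second, so they moved 1.2 units further apart.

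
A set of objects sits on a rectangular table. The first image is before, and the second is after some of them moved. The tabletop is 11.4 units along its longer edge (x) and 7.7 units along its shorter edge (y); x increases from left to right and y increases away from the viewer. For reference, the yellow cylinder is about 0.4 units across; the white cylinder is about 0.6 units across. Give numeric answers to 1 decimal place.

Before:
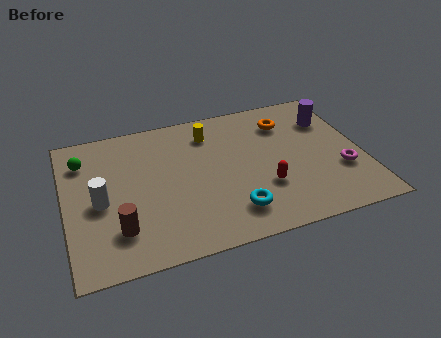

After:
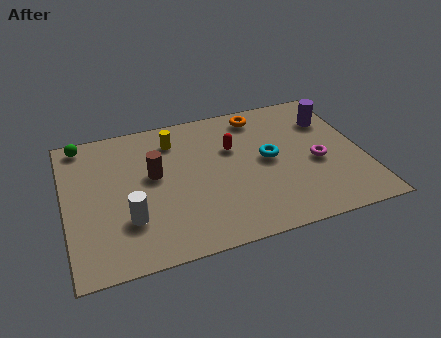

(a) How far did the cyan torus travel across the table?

2.9

The cyan torus moved from about (6.2, 1.6) to (7.8, 4.0), a distance of √(1.6² + 2.4²) ≈ 2.9.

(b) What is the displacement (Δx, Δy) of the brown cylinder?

(1.5, 2.5)

From the two frames, the brown cylinder sits at roughly (1.9, 1.9) before and (3.4, 4.4) after.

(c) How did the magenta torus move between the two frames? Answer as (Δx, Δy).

(-0.9, 0.7)

The magenta torus was at about (10.5, 2.6) and moved to about (9.6, 3.3).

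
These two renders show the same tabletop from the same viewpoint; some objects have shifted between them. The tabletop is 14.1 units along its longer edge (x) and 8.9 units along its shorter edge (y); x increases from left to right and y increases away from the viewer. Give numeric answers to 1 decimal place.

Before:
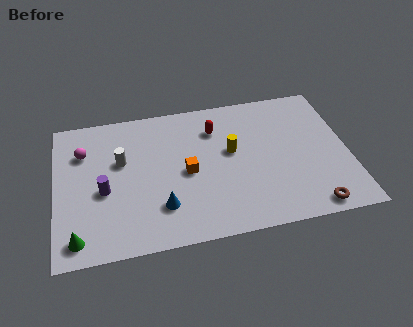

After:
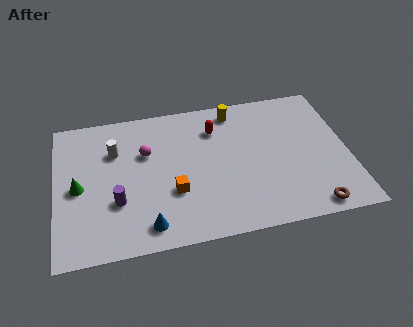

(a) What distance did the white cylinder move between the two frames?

0.8

The white cylinder moved from about (3.2, 5.5) to (2.9, 6.2), a distance of √(0.3² + 0.7²) ≈ 0.8.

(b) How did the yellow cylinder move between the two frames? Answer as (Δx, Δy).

(0.3, 2.6)

The yellow cylinder was at about (8.5, 5.1) and moved to about (8.8, 7.7).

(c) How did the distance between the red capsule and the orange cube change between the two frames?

+1.3

They were about 2.9 units apart before and 4.2 after — 1.3 units further apart.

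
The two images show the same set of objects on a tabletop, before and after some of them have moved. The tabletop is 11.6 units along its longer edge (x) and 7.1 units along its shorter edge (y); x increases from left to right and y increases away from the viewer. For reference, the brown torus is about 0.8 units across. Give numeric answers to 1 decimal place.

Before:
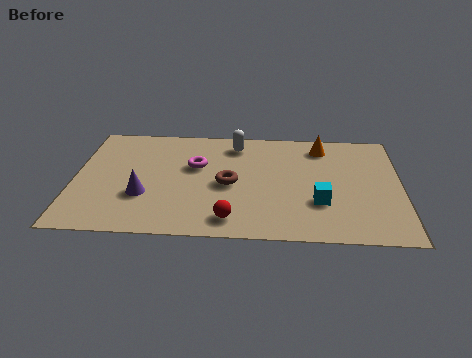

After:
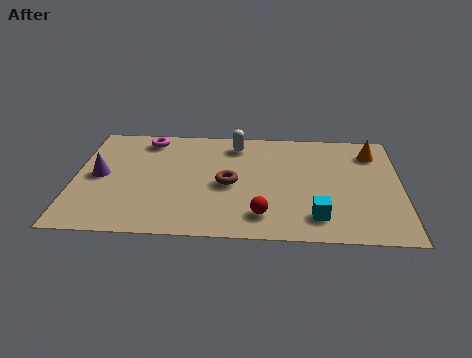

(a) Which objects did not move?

the white capsule and the brown torus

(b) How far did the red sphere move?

1.1

From (5.6, 1.1) to (6.7, 1.4), the red sphere covered √(1.1² + 0.3²) ≈ 1.1 units.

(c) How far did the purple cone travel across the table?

2.0

The purple cone moved from about (2.5, 2.4) to (0.9, 3.6), a distance of √(1.6² + 1.2²) ≈ 2.0.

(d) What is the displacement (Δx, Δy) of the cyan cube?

(-0.1, -0.9)

The cyan cube was at about (8.7, 2.3) and moved to about (8.6, 1.4).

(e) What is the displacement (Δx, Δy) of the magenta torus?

(-1.8, 1.7)

From the two frames, the magenta torus sits at roughly (4.3, 4.4) before and (2.5, 6.1) after.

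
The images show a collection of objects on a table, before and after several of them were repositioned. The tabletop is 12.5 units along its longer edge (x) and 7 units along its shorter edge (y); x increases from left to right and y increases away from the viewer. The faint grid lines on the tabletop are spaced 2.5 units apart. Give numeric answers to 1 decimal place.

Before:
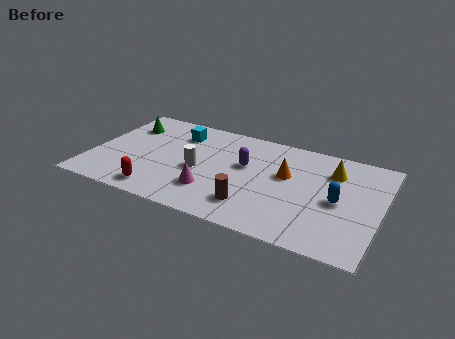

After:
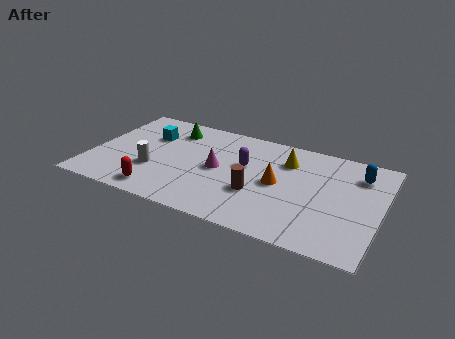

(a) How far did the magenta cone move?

1.6

The magenta cone was near (5.4, 1.9) before and (5.5, 3.5) after, so it travelled √(0.1² + 1.6²) ≈ 1.6 units.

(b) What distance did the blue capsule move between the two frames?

2.2

From (10.7, 3.3) to (11.4, 5.4), the blue capsule covered √(0.7² + 2.1²) ≈ 2.2 units.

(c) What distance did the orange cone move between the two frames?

0.8

The orange cone was near (8.4, 4.2) before and (8.1, 3.5) after, so it travelled √(0.3² + 0.7²) ≈ 0.8 units.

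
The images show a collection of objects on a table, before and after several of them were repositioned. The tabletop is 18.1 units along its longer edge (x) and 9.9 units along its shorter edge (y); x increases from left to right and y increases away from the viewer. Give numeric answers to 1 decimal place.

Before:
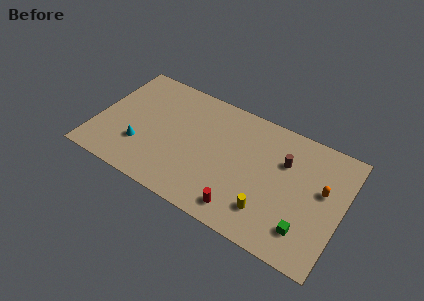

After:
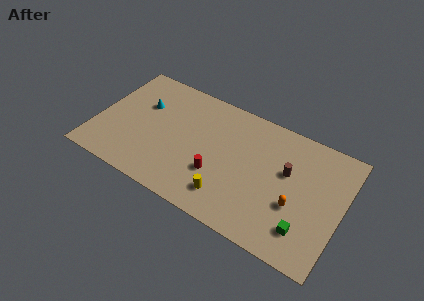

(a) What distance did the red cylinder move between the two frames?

2.8

From (11.3, 1.5) to (9.2, 3.3), the red cylinder covered √(2.1² + 1.8²) ≈ 2.8 units.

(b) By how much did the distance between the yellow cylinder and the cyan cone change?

-1.2

They were about 9.6 units apart before and 8.4 after — 1.2 units closer together.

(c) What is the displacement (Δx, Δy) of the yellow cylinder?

(-2.9, -0.3)

The yellow cylinder was at about (13.1, 2.3) and moved to about (10.2, 2.0).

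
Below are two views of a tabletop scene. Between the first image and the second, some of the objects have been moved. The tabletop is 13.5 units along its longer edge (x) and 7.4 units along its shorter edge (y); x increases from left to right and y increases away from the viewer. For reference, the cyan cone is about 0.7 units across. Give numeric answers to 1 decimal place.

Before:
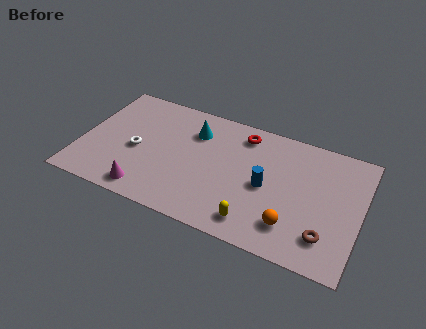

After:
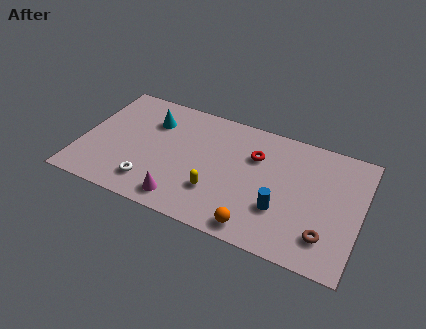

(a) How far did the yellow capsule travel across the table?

2.2

From (8.7, 1.2) to (6.7, 2.2), the yellow capsule covered √(2.0² + 1.0²) ≈ 2.2 units.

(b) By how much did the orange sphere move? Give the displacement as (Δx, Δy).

(-1.6, -0.8)

The orange sphere started near (10.4, 1.7) and ended near (8.8, 0.9).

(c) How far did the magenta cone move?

1.7

From (3.5, 1.0) to (5.2, 1.1), the magenta cone covered √(1.7² + 0.1²) ≈ 1.7 units.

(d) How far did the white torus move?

2.0

The white torus was near (2.7, 3.3) before and (3.6, 1.5) after, so it travelled √(0.9² + 1.8²) ≈ 2.0 units.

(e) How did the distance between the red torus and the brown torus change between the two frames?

-1.3

They were about 6.3 units apart before and 5.0 after — 1.3 units closer together.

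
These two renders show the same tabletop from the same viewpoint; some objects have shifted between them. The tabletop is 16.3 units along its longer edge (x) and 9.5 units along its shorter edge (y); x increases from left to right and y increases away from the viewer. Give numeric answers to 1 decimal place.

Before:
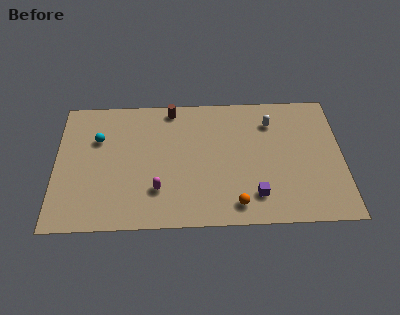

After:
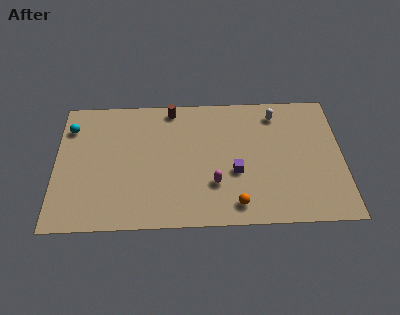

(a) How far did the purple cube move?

2.0

The purple cube was near (11.3, 2.0) before and (10.2, 3.7) after, so it travelled √(1.1² + 1.7²) ≈ 2.0 units.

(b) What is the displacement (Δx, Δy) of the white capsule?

(0.3, 0.6)

The white capsule started near (12.3, 7.3) and ended near (12.6, 7.9).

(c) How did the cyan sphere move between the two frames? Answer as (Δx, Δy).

(-1.6, 0.9)

From the two frames, the cyan sphere sits at roughly (2.4, 6.4) before and (0.8, 7.3) after.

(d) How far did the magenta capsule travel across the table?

3.2

The magenta capsule moved from about (5.8, 2.6) to (9.0, 2.9), a distance of √(3.2² + 0.3²) ≈ 3.2.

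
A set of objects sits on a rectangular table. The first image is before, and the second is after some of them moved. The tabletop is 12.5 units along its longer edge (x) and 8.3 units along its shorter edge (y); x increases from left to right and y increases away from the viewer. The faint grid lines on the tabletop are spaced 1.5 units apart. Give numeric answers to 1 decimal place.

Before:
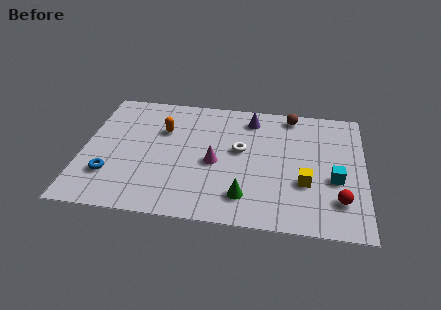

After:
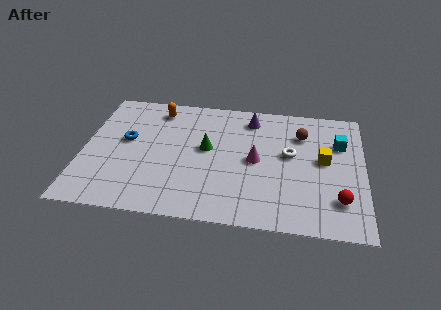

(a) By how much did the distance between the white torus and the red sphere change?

-1.7

They were about 5.2 units apart before and 3.5 after — 1.7 units closer together.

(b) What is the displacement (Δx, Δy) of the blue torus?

(0.6, 2.4)

The blue torus started near (1.3, 2.3) and ended near (1.9, 4.7).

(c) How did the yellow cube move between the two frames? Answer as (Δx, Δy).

(0.8, 1.6)

From the two frames, the yellow cube sits at roughly (9.9, 2.9) before and (10.7, 4.5) after.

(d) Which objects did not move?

the red sphere and the purple cone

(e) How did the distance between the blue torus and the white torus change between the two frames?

+1.1

The distance was about 6.2 in the first image and 7.3 in the second, so they moved 1.1 units further apart.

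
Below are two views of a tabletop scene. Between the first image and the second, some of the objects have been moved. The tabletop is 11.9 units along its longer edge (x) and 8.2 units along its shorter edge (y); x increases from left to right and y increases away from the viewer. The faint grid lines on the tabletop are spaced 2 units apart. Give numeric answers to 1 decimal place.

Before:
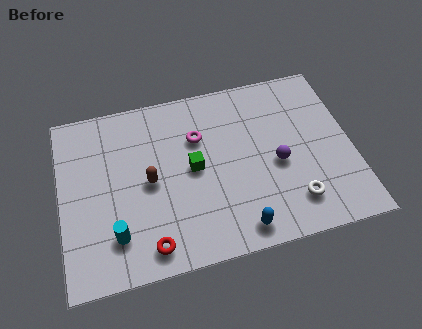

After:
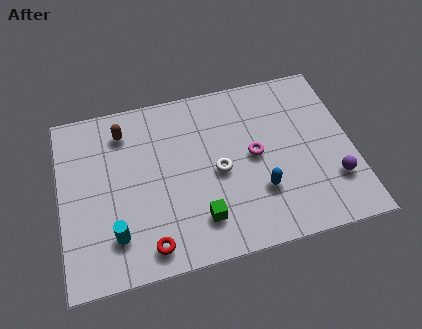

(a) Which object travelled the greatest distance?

the white torus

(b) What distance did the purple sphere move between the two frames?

2.6

The purple sphere moved from about (8.8, 3.6) to (11.0, 2.3), a distance of √(2.2² + 1.3²) ≈ 2.6.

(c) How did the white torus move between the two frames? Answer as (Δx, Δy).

(-2.9, 2.1)

The white torus was at about (9.3, 1.7) and moved to about (6.4, 3.8).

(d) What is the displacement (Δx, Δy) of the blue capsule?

(1.0, 1.5)

The blue capsule started near (7.0, 1.0) and ended near (8.0, 2.5).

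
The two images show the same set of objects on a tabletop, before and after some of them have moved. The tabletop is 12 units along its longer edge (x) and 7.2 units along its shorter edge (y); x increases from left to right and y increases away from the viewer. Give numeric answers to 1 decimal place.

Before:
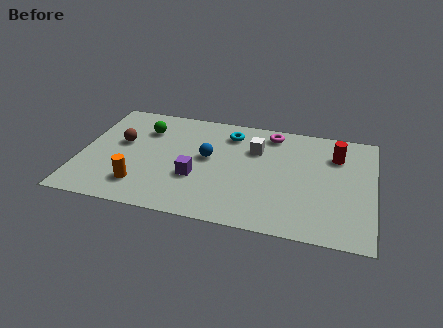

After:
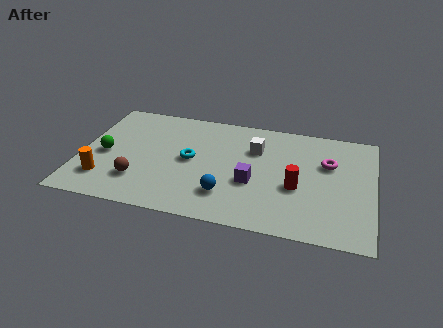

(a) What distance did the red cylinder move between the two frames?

2.8

The red cylinder was near (10.4, 5.3) before and (8.9, 2.9) after, so it travelled √(1.5² + 2.4²) ≈ 2.8 units.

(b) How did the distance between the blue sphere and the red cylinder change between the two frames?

-2.4

The distance was about 5.4 in the first image and 3.0 in the second, so they moved 2.4 units closer together.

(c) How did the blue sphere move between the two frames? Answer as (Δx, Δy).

(0.9, -2.2)

The blue sphere started near (5.2, 4.0) and ended near (6.1, 1.8).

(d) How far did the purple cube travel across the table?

2.3

The purple cube was near (4.8, 2.6) before and (7.1, 2.8) after, so it travelled √(2.3² + 0.2²) ≈ 2.3 units.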